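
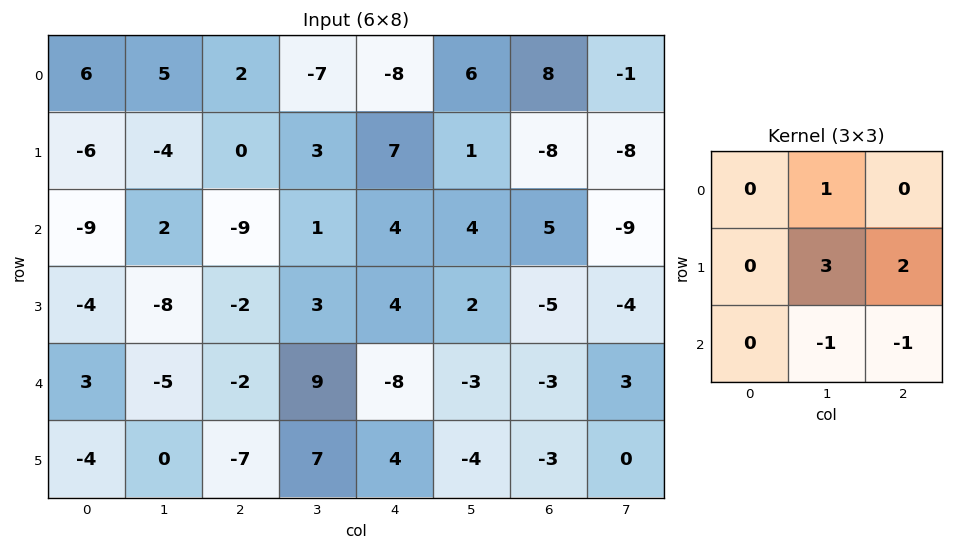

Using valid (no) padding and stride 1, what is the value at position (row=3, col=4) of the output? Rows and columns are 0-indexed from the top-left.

-6

The receptive field on the input at this output position is [4 2 -5 / -8 -3 -3 / 4 -4 -3]. Elementwise product with the kernel and sum: 2·1 + -3·3 + -3·2 + -4·-1 + -3·-1.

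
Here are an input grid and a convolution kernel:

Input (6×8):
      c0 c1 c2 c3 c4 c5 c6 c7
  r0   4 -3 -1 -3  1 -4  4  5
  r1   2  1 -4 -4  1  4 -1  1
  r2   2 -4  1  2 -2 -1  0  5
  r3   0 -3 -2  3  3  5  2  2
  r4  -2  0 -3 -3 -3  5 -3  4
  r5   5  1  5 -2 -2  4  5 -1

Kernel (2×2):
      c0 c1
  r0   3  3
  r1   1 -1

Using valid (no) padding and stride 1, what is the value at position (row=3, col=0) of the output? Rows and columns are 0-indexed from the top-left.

-11

The receptive field on the input at this output position is [0 -3 / -2 0]. Elementwise product with the kernel and sum: 0·3 + -3·3 + -2·1 + 0·-1.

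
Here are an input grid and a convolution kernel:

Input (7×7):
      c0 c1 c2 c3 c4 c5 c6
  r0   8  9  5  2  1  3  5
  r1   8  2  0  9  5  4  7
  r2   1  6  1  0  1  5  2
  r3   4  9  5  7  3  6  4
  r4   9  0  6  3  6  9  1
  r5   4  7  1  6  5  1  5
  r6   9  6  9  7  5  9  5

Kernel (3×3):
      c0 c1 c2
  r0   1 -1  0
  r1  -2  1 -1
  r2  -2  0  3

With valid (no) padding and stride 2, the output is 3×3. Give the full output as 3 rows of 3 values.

Output[0,0]: The receptive field on the input at this output position is [8 9 5 / 8 2 0 / 1 6 1]. Elementwise product with the kernel and sum: 8·1 + 9·-1 + 8·-2 + 2·1 + 0·-1 + 1·-2 + 1·3.

-14 8 -11
-9 1 -17
16 -1 -12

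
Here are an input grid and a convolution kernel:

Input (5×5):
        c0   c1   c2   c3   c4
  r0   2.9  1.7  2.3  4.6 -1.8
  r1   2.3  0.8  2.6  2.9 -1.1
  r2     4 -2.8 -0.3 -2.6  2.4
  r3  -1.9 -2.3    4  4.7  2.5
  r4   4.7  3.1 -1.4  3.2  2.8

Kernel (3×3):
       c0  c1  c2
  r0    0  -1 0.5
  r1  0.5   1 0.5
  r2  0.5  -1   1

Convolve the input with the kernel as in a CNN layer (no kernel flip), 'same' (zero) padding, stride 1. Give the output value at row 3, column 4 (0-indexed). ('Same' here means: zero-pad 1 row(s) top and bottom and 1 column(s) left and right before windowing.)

The receptive field on the zero-padded input at this output position is [-2.6 2.4 0 / 4.7 2.5 0 / 3.2 2.8 0]. Elementwise product with the kernel and sum: 2.4·-1 + 0·0.5 + 4.7·0.5 + 2.5·1 + 0·0.5 + 3.2·0.5 + 2.8·-1 + 0·1.

1.25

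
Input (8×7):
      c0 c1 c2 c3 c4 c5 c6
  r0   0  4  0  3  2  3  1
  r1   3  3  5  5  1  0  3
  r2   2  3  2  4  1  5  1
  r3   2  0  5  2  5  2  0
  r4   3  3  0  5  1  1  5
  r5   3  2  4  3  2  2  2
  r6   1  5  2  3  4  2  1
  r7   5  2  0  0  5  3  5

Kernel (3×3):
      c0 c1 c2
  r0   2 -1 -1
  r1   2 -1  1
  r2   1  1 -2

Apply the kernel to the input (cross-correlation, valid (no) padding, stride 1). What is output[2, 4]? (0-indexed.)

The receptive field on the input at this output position is [1 5 1 / 5 2 0 / 1 1 5]. Elementwise product with the kernel and sum: 1·2 + 5·-1 + 1·-1 + 5·2 + 2·-1 + 0·1 + 1·1 + 1·1 + 5·-2.

-4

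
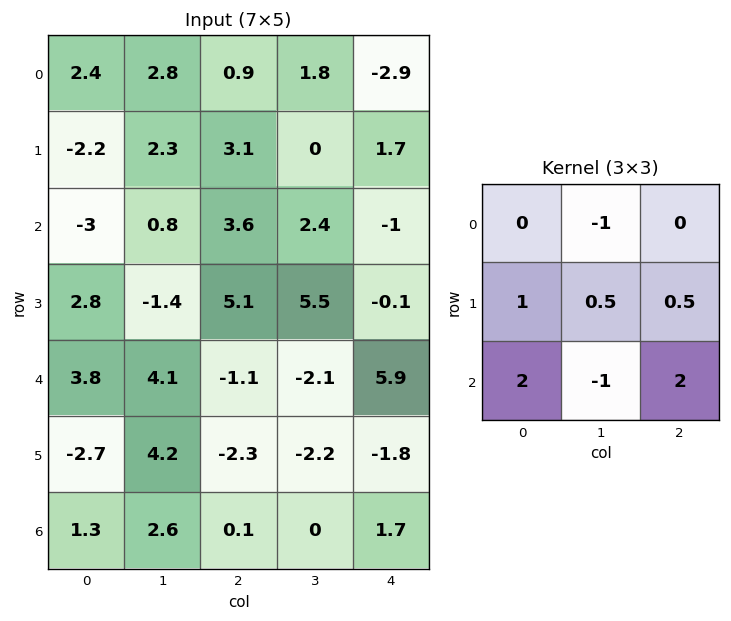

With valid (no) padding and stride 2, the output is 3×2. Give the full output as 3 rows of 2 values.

-1.9 4.95
5.15 17.1
-5.65 1.4

Output[0,0]: The receptive field on the input at this output position is [2.4 2.8 0.9 / -2.2 2.3 3.1 / -3 0.8 3.6]. Elementwise product with the kernel and sum: 2.8·-1 + -2.2·1 + 2.3·0.5 + 3.1·0.5 + -3·2 + 0.8·-1 + 3.6·2.
Output[0,1]: The receptive field on the input at this output position is [0.9 1.8 -2.9 / 3.1 0 1.7 / 3.6 2.4 -1]. Elementwise product with the kernel and sum: 1.8·-1 + 3.1·1 + 0·0.5 + 1.7·0.5 + 3.6·2 + 2.4·-1 + -1·2.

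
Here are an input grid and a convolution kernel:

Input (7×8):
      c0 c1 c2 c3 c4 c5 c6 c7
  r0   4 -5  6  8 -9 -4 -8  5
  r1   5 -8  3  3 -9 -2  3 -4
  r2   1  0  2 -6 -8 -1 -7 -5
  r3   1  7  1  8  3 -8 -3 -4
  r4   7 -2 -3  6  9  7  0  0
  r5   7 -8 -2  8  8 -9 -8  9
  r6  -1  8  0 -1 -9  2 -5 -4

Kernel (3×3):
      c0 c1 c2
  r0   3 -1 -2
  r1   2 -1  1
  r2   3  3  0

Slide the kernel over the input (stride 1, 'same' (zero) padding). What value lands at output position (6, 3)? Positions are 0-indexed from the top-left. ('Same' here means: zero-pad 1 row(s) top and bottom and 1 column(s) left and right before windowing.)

-38

The receptive field on the zero-padded input at this output position is [-2 8 8 / 0 -1 -9 / 0 0 0]. Elementwise product with the kernel and sum: -2·3 + 8·-1 + 8·-2 + 0·2 + -1·-1 + -9·1 + 0·3 + 0·3.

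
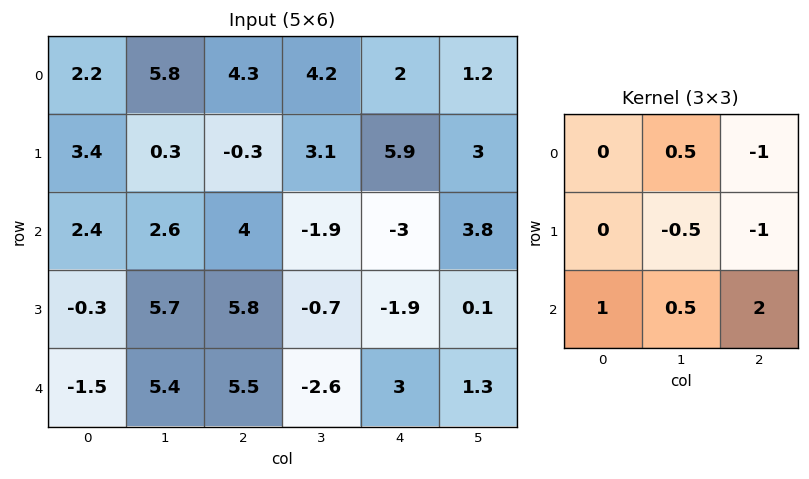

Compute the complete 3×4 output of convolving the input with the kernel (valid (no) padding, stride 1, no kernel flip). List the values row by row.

10.45 -4.2 -10.3 -1.95
9.3 3.85 1.25 -3.8
0.85 4.65 14.5 -2.95

Output[0,0]: The receptive field on the input at this output position is [2.2 5.8 4.3 / 3.4 0.3 -0.3 / 2.4 2.6 4]. Elementwise product with the kernel and sum: 5.8·0.5 + 4.3·-1 + 0.3·-0.5 + -0.3·-1 + 2.4·1 + 2.6·0.5 + 4·2.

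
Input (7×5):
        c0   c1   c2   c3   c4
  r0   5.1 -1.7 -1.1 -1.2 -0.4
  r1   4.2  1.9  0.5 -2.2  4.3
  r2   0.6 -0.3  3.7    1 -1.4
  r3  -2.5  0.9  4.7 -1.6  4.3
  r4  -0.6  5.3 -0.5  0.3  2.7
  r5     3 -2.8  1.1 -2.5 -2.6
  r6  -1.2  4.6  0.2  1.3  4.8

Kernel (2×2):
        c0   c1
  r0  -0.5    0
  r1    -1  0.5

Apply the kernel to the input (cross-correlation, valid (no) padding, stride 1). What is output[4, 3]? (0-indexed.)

The receptive field on the input at this output position is [0.3 2.7 / -2.5 -2.6]. Elementwise product with the kernel and sum: 0.3·-0.5 + -2.5·-1 + -2.6·0.5.

1.05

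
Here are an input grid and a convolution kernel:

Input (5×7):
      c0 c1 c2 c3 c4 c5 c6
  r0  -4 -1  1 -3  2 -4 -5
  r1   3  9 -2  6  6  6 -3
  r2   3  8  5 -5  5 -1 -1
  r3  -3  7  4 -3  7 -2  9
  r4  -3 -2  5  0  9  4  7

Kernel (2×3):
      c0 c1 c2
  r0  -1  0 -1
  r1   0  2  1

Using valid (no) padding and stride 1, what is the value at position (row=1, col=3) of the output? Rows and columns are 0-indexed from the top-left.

The receptive field on the input at this output position is [6 6 6 / -5 5 -1]. Elementwise product with the kernel and sum: 6·-1 + 6·-1 + 5·2 + -1·1.

-3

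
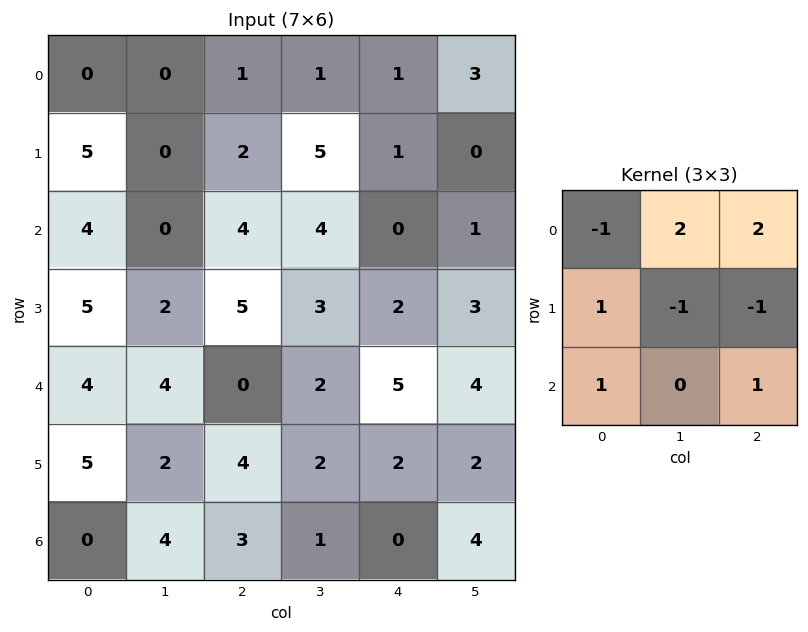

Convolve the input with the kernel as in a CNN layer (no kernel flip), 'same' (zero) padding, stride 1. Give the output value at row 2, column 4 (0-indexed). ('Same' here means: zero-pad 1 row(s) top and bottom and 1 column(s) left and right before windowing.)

6

The receptive field on the zero-padded input at this output position is [5 1 0 / 4 0 1 / 3 2 3]. Elementwise product with the kernel and sum: 5·-1 + 1·2 + 0·2 + 4·1 + 0·-1 + 1·-1 + 3·1 + 3·1.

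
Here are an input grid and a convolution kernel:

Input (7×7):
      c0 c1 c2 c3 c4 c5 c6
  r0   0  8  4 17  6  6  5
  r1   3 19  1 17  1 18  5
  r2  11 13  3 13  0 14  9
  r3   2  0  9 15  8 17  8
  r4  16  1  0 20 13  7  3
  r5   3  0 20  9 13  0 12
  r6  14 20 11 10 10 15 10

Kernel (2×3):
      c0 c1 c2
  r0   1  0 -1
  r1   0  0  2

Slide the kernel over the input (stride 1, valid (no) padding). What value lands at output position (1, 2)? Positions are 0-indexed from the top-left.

The receptive field on the input at this output position is [1 17 1 / 3 13 0]. Elementwise product with the kernel and sum: 1·1 + 1·-1 + 0·2.

0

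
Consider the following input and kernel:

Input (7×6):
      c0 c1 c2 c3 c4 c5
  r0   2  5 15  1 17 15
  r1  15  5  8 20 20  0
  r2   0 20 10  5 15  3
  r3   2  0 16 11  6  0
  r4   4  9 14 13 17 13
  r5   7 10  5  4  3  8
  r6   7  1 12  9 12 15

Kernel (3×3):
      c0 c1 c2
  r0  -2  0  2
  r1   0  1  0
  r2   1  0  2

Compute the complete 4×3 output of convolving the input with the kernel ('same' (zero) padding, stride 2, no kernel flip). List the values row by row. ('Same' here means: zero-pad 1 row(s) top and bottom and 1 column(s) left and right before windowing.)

Output[0,0]: The receptive field on the zero-padded input at this output position is [0 0 0 / 0 2 5 / 0 15 5]. Elementwise product with the kernel and sum: 0·-2 + 0·2 + 2·1 + 0·1 + 5·2.

12 60 37
10 62 -14
24 54 15
27 0 20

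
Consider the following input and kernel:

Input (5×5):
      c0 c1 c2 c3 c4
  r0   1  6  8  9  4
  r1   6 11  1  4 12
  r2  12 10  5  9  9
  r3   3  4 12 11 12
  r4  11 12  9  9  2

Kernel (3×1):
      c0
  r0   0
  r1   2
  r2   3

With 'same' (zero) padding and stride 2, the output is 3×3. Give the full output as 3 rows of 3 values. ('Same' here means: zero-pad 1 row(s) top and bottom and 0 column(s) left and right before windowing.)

Output[0,0]: The receptive field on the zero-padded input at this output position is [0 / 1 / 6]. Elementwise product with the kernel and sum: 1·2 + 6·3.

20 19 44
33 46 54
22 18 4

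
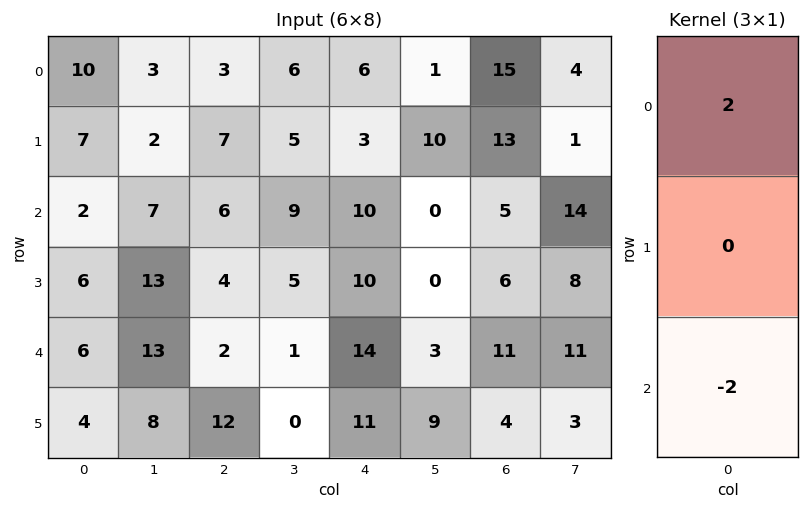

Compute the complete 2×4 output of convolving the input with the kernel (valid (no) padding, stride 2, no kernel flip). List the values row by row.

16 -6 -8 20
-8 8 -8 -12

Output[0,0]: The receptive field on the input at this output position is [10 / 7 / 2]. Elementwise product with the kernel and sum: 10·2 + 2·-2.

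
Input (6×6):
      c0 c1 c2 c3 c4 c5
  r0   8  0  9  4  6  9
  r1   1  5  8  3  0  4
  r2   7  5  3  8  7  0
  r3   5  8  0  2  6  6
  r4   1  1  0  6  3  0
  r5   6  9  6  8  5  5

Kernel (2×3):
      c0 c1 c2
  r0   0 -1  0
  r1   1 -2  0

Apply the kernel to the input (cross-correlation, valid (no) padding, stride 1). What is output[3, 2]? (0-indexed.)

-14

The receptive field on the input at this output position is [0 2 6 / 0 6 3]. Elementwise product with the kernel and sum: 2·-1 + 0·1 + 6·-2.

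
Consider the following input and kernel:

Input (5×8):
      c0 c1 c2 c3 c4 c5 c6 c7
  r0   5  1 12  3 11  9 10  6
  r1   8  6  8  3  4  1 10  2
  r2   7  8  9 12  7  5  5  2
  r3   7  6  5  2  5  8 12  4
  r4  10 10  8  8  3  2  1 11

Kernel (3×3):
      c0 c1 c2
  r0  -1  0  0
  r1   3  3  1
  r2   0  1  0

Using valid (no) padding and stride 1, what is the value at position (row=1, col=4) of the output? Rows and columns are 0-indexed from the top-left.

The receptive field on the input at this output position is [4 1 10 / 7 5 5 / 5 8 12]. Elementwise product with the kernel and sum: 4·-1 + 7·3 + 5·3 + 5·1 + 8·1.

45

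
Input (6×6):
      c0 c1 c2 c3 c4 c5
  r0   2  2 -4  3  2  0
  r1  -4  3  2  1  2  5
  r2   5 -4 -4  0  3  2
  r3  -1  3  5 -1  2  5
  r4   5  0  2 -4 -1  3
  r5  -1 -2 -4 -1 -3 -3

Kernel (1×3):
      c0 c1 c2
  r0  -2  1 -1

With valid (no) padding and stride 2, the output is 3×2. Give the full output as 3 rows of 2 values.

2 9
-10 5
-12 -7

Output[0,0]: The receptive field on the input at this output position is [2 2 -4]. Elementwise product with the kernel and sum: 2·-2 + 2·1 + -4·-1.
Output[0,1]: The receptive field on the input at this output position is [-4 3 2]. Elementwise product with the kernel and sum: -4·-2 + 3·1 + 2·-1.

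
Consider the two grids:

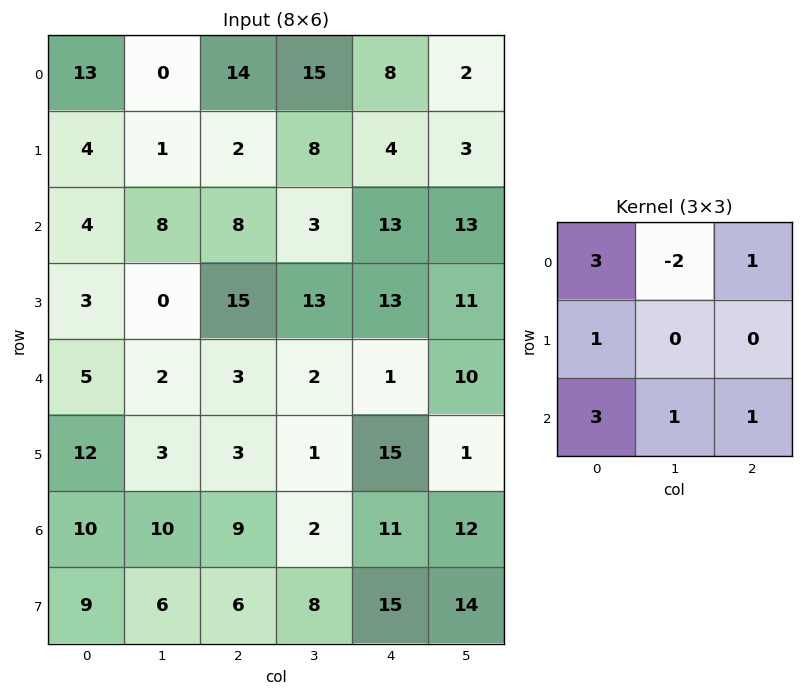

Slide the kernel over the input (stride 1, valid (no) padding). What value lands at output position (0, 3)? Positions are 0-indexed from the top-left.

The receptive field on the input at this output position is [15 8 2 / 8 4 3 / 3 13 13]. Elementwise product with the kernel and sum: 15·3 + 8·-2 + 2·1 + 8·1 + 3·3 + 13·1 + 13·1.

74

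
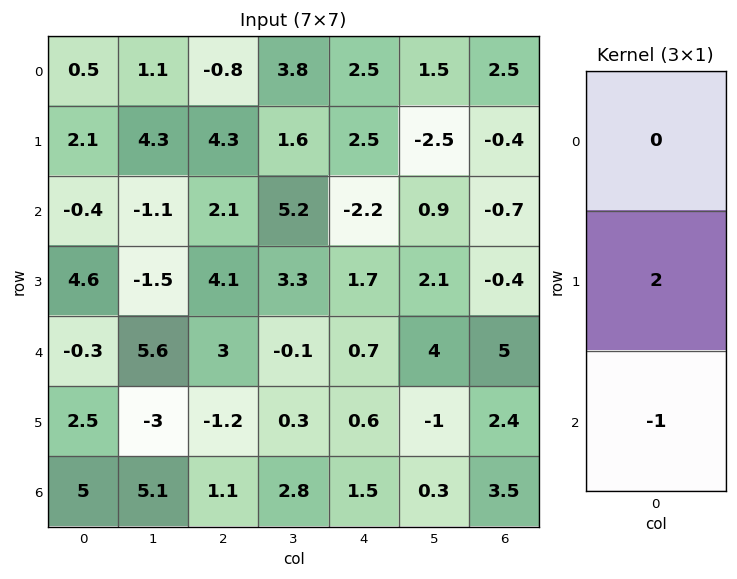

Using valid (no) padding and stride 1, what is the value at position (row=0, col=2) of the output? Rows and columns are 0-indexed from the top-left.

6.5

The receptive field on the input at this output position is [-0.8 / 4.3 / 2.1]. Elementwise product with the kernel and sum: 4.3·2 + 2.1·-1.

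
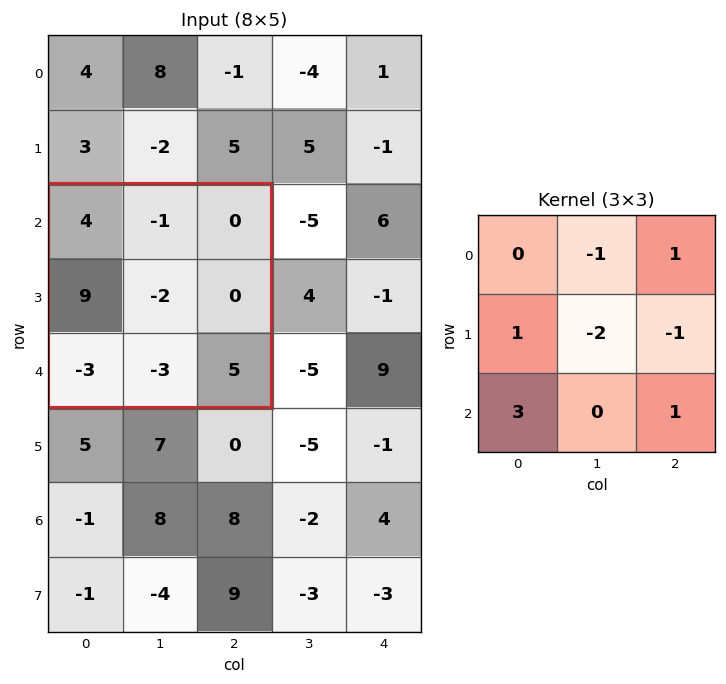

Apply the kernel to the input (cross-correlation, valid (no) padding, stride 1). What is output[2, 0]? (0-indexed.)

10

The receptive field on the input at this output position is [4 -1 0 / 9 -2 0 / -3 -3 5]. Elementwise product with the kernel and sum: -1·-1 + 0·1 + 9·1 + -2·-2 + 0·-1 + -3·3 + 5·1.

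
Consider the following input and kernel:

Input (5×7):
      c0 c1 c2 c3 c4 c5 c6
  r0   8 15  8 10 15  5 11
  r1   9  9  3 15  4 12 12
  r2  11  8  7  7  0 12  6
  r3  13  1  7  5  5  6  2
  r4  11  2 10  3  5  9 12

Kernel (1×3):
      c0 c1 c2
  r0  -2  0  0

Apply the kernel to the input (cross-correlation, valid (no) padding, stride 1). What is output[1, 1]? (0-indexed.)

The receptive field on the input at this output position is [9 3 15]. Elementwise product with the kernel and sum: 9·-2.

-18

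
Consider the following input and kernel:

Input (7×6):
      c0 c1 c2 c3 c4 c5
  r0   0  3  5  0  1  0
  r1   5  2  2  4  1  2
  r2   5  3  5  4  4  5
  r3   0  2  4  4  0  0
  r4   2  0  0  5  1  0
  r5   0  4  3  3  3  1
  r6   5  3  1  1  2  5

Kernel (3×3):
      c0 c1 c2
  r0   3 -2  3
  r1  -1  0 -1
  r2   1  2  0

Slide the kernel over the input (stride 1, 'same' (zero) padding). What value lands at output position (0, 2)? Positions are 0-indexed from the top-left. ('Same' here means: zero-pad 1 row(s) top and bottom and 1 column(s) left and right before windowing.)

The receptive field on the zero-padded input at this output position is [0 0 0 / 3 5 0 / 2 2 4]. Elementwise product with the kernel and sum: 0·3 + 0·-2 + 0·3 + 3·-1 + 0·-1 + 2·1 + 2·2.

3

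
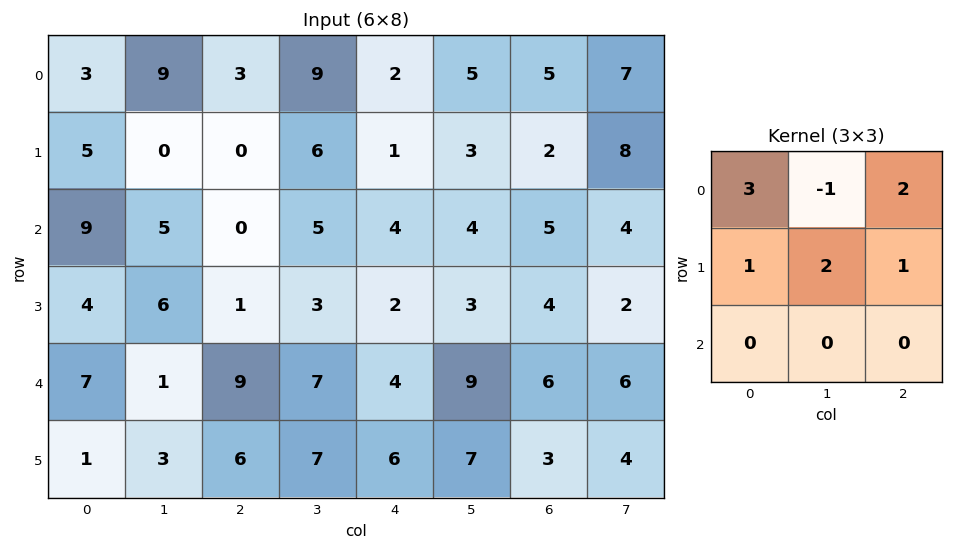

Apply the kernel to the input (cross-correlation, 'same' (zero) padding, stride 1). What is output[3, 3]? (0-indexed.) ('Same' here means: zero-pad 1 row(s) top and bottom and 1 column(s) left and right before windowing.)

The receptive field on the zero-padded input at this output position is [0 5 4 / 1 3 2 / 9 7 4]. Elementwise product with the kernel and sum: 0·3 + 5·-1 + 4·2 + 1·1 + 3·2 + 2·1.

12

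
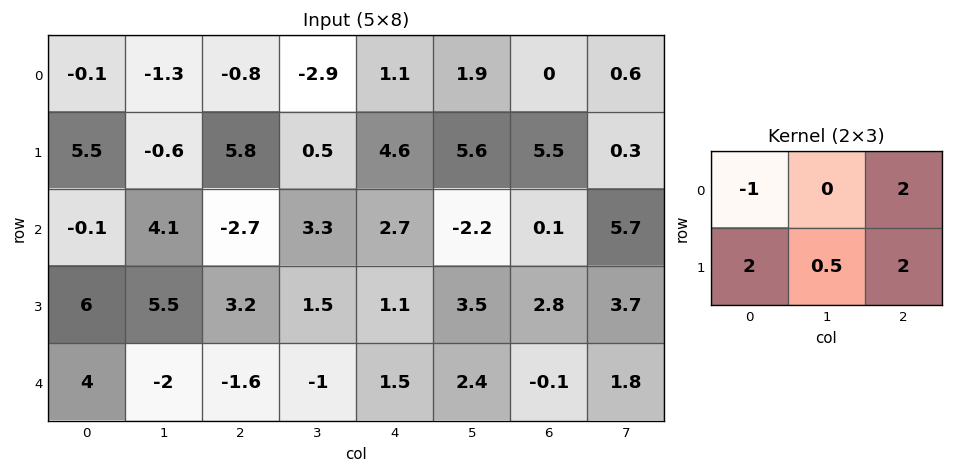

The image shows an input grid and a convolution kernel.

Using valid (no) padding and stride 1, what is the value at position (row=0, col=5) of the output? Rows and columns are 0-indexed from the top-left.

13.85

The receptive field on the input at this output position is [1.9 0 0.6 / 5.6 5.5 0.3]. Elementwise product with the kernel and sum: 1.9·-1 + 0.6·2 + 5.6·2 + 5.5·0.5 + 0.3·2.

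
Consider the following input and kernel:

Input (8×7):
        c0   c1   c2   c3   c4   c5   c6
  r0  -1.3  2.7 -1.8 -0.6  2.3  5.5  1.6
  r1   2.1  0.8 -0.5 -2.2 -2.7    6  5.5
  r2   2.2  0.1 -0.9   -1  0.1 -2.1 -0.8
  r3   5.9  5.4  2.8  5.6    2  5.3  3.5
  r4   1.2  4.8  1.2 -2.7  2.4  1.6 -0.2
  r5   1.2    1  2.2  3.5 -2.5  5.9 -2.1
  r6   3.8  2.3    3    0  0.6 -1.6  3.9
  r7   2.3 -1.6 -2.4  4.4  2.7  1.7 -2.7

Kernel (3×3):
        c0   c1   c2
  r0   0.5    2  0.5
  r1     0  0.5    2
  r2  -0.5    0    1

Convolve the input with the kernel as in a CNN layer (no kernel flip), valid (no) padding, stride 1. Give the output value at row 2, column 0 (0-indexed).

The receptive field on the input at this output position is [2.2 0.1 -0.9 / 5.9 5.4 2.8 / 1.2 4.8 1.2]. Elementwise product with the kernel and sum: 2.2·0.5 + 0.1·2 + -0.9·0.5 + 5.4·0.5 + 2.8·2 + 1.2·-0.5 + 1.2·1.

9.75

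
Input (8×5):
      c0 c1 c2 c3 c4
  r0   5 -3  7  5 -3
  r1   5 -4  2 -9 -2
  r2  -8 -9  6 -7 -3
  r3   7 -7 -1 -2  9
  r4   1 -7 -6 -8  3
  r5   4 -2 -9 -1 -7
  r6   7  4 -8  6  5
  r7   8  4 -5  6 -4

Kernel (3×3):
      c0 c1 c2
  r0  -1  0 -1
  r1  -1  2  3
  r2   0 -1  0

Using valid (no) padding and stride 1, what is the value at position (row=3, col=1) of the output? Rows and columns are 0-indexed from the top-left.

-11

The receptive field on the input at this output position is [-7 -1 -2 / -7 -6 -8 / -2 -9 -1]. Elementwise product with the kernel and sum: -7·-1 + -2·-1 + -7·-1 + -6·2 + -8·3 + -9·-1.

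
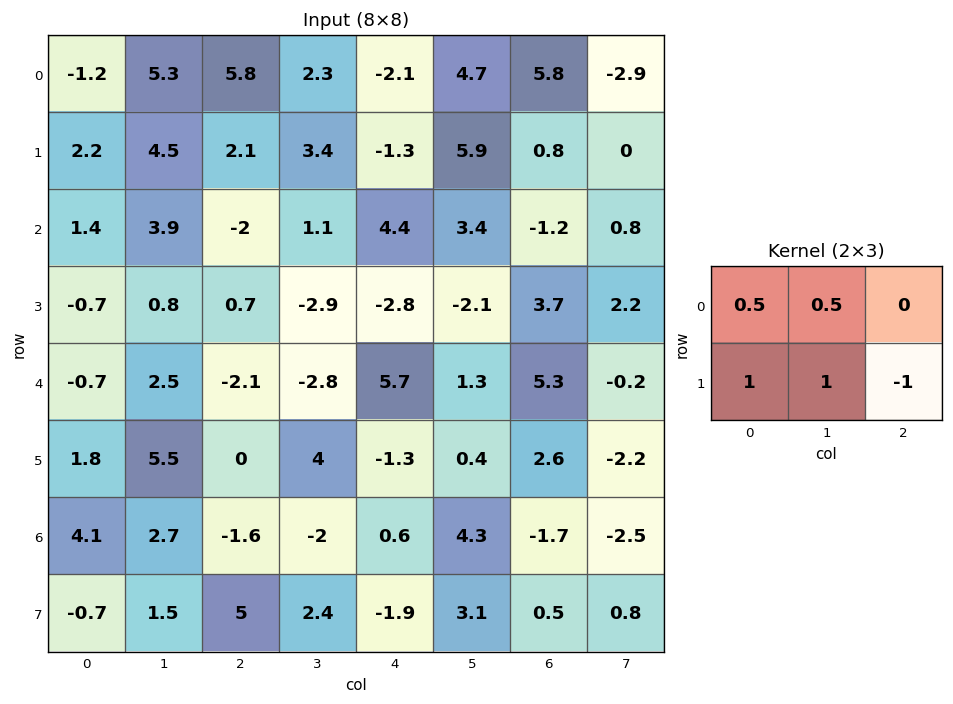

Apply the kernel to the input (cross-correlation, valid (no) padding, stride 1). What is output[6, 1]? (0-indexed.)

The receptive field on the input at this output position is [2.7 -1.6 -2 / 1.5 5 2.4]. Elementwise product with the kernel and sum: 2.7·0.5 + -1.6·0.5 + 1.5·1 + 5·1 + 2.4·-1.

4.65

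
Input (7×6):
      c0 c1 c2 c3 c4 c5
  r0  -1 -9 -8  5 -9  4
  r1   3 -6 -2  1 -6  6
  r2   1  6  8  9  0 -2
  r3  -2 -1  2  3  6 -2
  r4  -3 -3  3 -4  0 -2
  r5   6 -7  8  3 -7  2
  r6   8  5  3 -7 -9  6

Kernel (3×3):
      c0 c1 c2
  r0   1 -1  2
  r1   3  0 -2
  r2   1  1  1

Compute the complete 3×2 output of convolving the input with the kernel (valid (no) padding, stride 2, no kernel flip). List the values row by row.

20 -8
-2 -8
24 32

Output[0,0]: The receptive field on the input at this output position is [-1 -9 -8 / 3 -6 -2 / 1 6 8]. Elementwise product with the kernel and sum: -1·1 + -9·-1 + -8·2 + 3·3 + -2·-2 + 1·1 + 6·1 + 8·1.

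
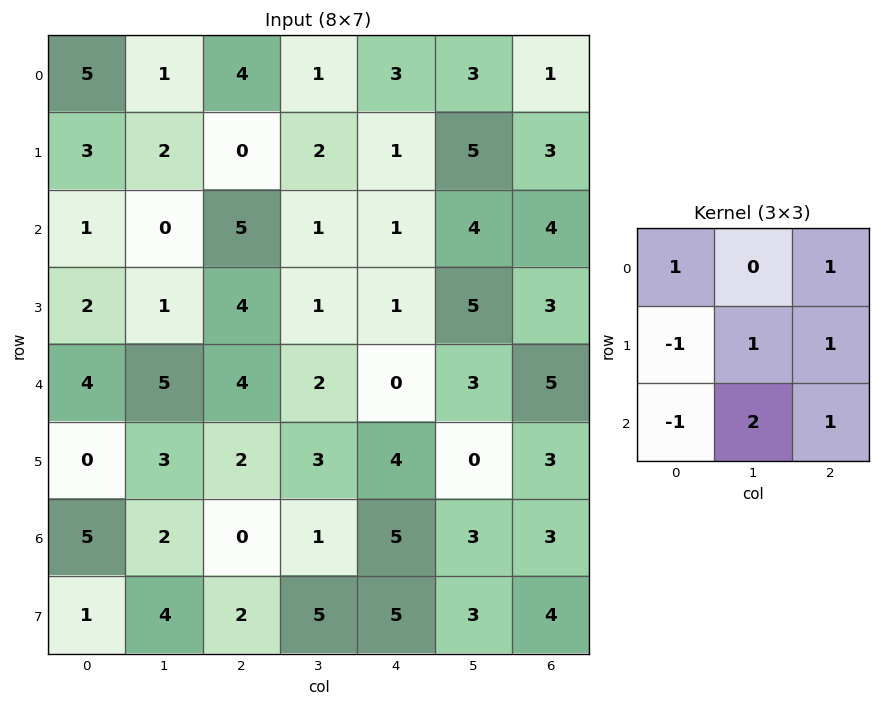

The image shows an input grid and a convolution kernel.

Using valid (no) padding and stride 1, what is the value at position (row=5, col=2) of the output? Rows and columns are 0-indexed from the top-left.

25

The receptive field on the input at this output position is [2 3 4 / 0 1 5 / 2 5 5]. Elementwise product with the kernel and sum: 2·1 + 4·1 + 0·-1 + 1·1 + 5·1 + 2·-1 + 5·2 + 5·1.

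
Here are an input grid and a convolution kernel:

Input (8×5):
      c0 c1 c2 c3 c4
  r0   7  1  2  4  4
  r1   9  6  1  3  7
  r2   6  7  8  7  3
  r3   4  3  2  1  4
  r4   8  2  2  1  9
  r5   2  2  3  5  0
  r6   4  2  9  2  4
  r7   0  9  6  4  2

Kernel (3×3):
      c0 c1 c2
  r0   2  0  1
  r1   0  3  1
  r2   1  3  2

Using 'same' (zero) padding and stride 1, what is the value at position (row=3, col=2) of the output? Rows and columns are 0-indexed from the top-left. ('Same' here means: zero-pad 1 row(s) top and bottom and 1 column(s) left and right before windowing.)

38

The receptive field on the zero-padded input at this output position is [7 8 7 / 3 2 1 / 2 2 1]. Elementwise product with the kernel and sum: 7·2 + 7·1 + 2·3 + 1·1 + 2·1 + 2·3 + 1·2.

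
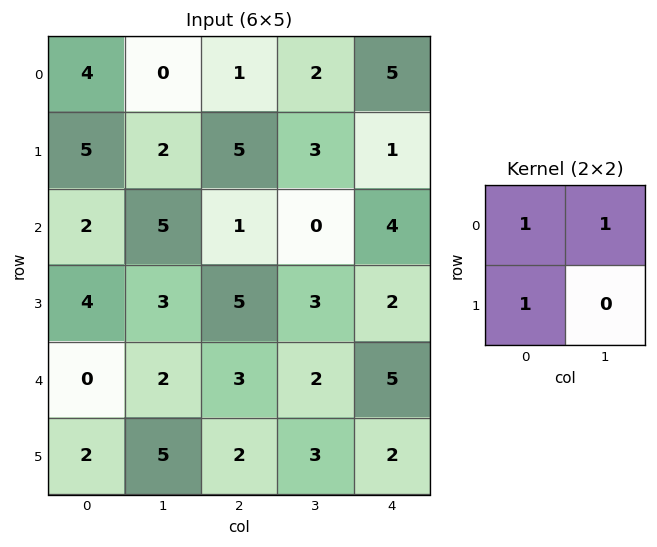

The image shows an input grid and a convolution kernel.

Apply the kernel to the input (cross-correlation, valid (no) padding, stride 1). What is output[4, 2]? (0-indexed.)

The receptive field on the input at this output position is [3 2 / 2 3]. Elementwise product with the kernel and sum: 3·1 + 2·1 + 2·1.

7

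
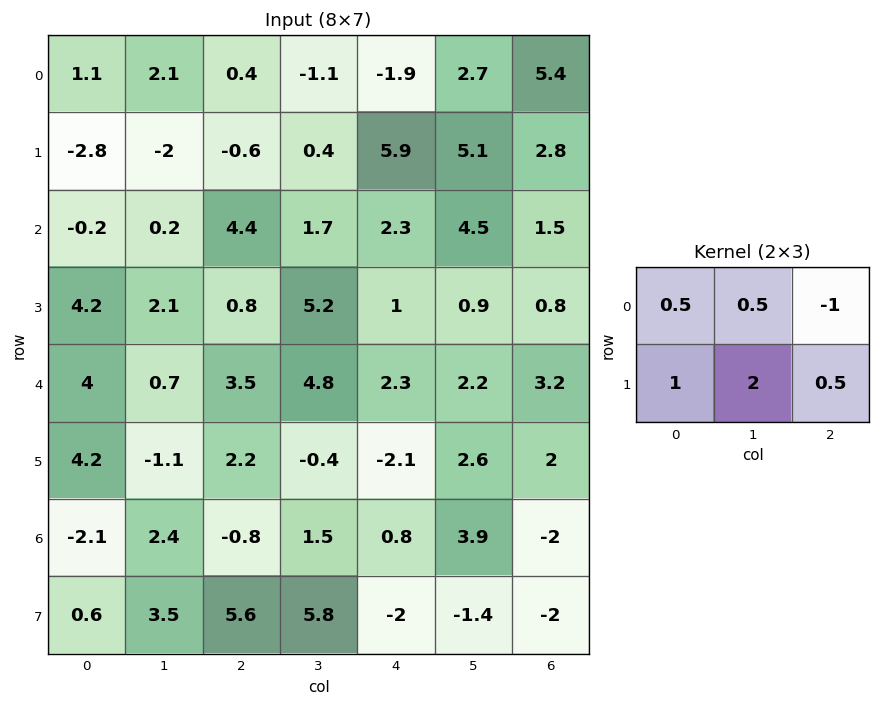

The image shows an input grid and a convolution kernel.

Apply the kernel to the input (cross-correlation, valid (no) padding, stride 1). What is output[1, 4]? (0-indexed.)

The receptive field on the input at this output position is [5.9 5.1 2.8 / 2.3 4.5 1.5]. Elementwise product with the kernel and sum: 5.9·0.5 + 5.1·0.5 + 2.8·-1 + 2.3·1 + 4.5·2 + 1.5·0.5.

14.75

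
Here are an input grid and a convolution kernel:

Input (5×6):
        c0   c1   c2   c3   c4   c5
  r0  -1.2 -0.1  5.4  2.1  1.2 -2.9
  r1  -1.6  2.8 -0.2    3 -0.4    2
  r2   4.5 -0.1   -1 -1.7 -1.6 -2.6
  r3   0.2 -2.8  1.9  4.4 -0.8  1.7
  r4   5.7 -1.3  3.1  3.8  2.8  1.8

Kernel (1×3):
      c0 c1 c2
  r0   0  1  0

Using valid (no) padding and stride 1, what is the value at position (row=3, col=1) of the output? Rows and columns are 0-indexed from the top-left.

The receptive field on the input at this output position is [-2.8 1.9 4.4]. Elementwise product with the kernel and sum: 1.9·1.

1.9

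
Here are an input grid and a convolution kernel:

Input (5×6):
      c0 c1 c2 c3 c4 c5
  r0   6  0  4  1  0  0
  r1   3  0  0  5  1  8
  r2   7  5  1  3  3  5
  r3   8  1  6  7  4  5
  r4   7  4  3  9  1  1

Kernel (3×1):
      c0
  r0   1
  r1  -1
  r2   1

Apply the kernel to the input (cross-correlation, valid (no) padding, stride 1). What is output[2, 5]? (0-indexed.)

1

The receptive field on the input at this output position is [5 / 5 / 1]. Elementwise product with the kernel and sum: 5·1 + 5·-1 + 1·1.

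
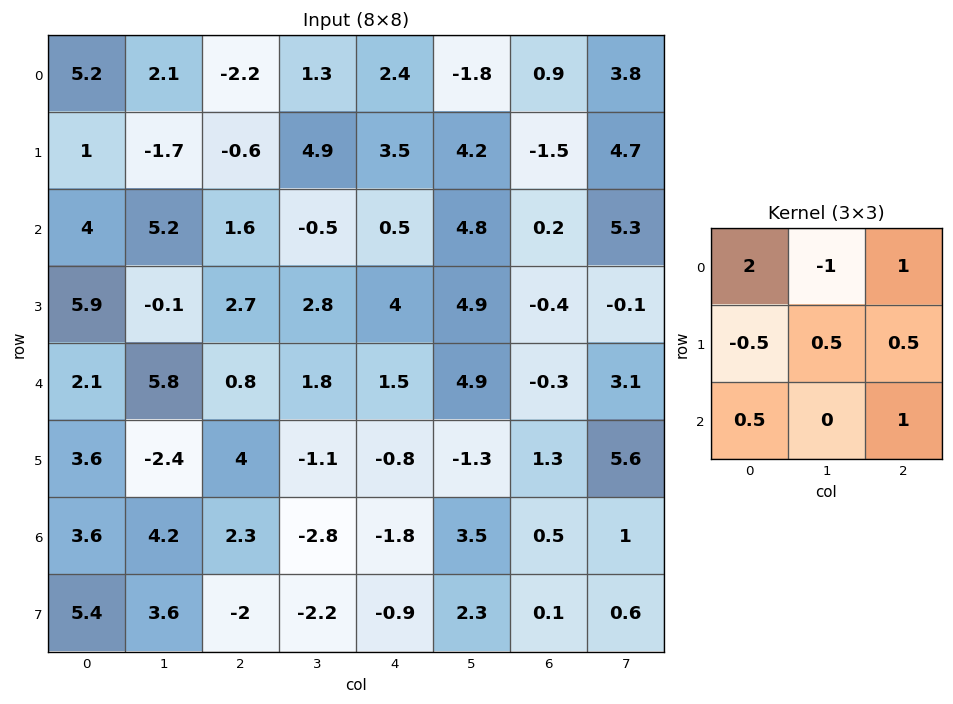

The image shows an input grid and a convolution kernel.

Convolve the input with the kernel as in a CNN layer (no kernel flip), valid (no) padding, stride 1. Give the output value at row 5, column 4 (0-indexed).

3.55

The receptive field on the input at this output position is [-0.8 -1.3 1.3 / -1.8 3.5 0.5 / -0.9 2.3 0.1]. Elementwise product with the kernel and sum: -0.8·2 + -1.3·-1 + 1.3·1 + -1.8·-0.5 + 3.5·0.5 + 0.5·0.5 + -0.9·0.5 + 0.1·1.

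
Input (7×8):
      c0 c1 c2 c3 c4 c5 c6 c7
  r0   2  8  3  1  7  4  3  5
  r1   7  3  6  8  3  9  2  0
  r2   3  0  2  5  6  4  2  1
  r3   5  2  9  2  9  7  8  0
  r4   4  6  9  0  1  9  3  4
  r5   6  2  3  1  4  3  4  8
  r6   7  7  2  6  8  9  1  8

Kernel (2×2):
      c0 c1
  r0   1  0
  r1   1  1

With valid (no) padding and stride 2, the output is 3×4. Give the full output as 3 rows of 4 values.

12 17 19 5
10 13 22 10
12 13 8 15

Output[0,0]: The receptive field on the input at this output position is [2 8 / 7 3]. Elementwise product with the kernel and sum: 2·1 + 7·1 + 3·1.
Output[0,1]: The receptive field on the input at this output position is [3 1 / 6 8]. Elementwise product with the kernel and sum: 3·1 + 6·1 + 8·1.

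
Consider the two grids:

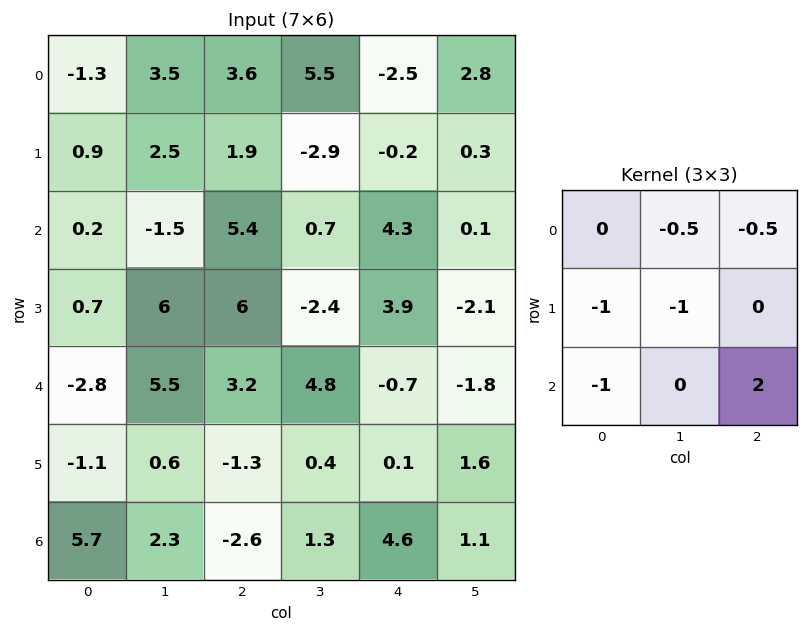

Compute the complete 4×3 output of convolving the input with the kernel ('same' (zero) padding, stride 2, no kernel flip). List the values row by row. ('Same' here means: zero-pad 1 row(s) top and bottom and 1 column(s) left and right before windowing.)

6.3 -15.4 0.5
10.1 -14.2 -6.85
0.65 -10.3 -2.2
-5.45 0.75 -6.75

Output[0,0]: The receptive field on the zero-padded input at this output position is [0 0 0 / 0 -1.3 3.5 / 0 0.9 2.5]. Elementwise product with the kernel and sum: 0·-0.5 + 0·-0.5 + 0·-1 + -1.3·-1 + 0·-1 + 2.5·2.
Output[0,1]: The receptive field on the zero-padded input at this output position is [0 0 0 / 3.5 3.6 5.5 / 2.5 1.9 -2.9]. Elementwise product with the kernel and sum: 0·-0.5 + 0·-0.5 + 3.5·-1 + 3.6·-1 + 2.5·-1 + -2.9·2.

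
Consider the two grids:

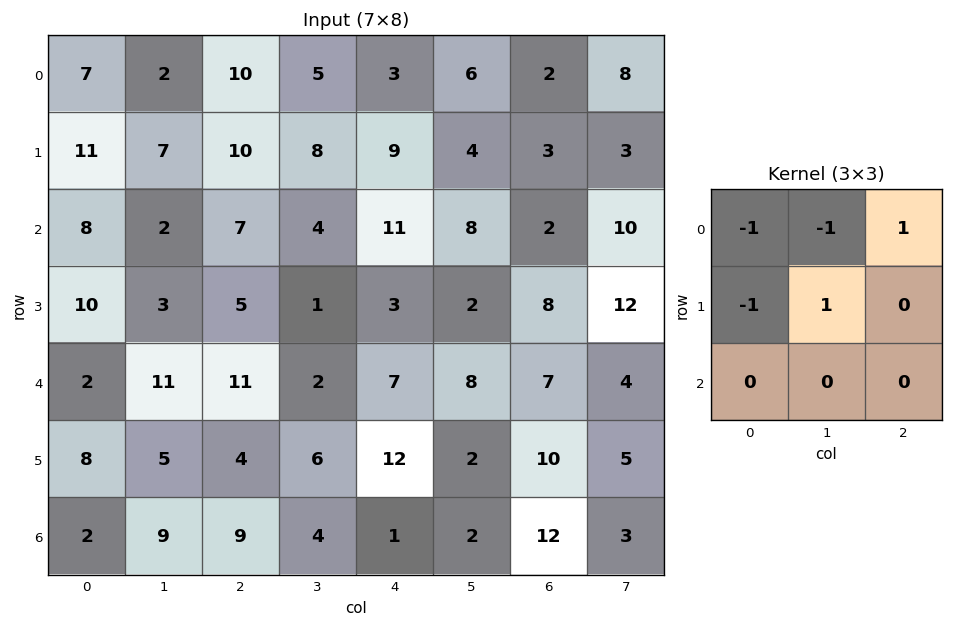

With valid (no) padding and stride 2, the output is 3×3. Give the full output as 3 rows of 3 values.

Output[0,0]: The receptive field on the input at this output position is [7 2 10 / 11 7 10 / 8 2 7]. Elementwise product with the kernel and sum: 7·-1 + 2·-1 + 10·1 + 11·-1 + 7·1.

-3 -14 -12
-10 -4 -18
-5 -4 -18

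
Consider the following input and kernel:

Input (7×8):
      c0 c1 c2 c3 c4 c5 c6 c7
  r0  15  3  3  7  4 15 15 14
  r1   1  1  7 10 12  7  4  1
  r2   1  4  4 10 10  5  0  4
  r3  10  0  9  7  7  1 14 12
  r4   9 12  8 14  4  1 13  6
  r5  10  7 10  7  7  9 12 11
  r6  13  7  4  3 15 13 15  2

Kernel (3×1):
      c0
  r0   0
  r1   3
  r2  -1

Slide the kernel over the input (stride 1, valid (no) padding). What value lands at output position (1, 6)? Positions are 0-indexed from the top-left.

-14

The receptive field on the input at this output position is [4 / 0 / 14]. Elementwise product with the kernel and sum: 0·3 + 14·-1.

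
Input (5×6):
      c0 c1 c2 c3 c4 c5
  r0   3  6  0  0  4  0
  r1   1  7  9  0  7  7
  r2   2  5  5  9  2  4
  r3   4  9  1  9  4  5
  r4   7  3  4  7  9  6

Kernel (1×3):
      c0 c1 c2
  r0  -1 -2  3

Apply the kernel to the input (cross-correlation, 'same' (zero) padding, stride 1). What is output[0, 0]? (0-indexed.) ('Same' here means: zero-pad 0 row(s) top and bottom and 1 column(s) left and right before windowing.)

The receptive field on the zero-padded input at this output position is [0 3 6]. Elementwise product with the kernel and sum: 0·-1 + 3·-2 + 6·3.

12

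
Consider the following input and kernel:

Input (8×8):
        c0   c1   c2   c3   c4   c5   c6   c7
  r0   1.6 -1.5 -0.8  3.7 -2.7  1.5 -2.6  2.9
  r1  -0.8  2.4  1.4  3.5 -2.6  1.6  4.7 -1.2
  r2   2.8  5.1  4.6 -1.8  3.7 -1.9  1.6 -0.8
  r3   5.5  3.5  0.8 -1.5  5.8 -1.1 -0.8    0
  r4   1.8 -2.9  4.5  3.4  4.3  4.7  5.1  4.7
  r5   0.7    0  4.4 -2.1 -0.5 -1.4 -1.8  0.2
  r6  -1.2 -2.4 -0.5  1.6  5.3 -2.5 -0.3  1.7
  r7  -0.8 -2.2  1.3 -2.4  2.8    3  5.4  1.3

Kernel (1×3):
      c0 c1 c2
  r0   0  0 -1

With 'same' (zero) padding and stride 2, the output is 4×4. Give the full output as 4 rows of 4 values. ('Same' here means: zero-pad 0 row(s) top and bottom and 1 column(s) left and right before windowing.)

1.5 -3.7 -1.5 -2.9
-5.1 1.8 1.9 0.8
2.9 -3.4 -4.7 -4.7
2.4 -1.6 2.5 -1.7

Output[0,0]: The receptive field on the zero-padded input at this output position is [0 1.6 -1.5]. Elementwise product with the kernel and sum: -1.5·-1.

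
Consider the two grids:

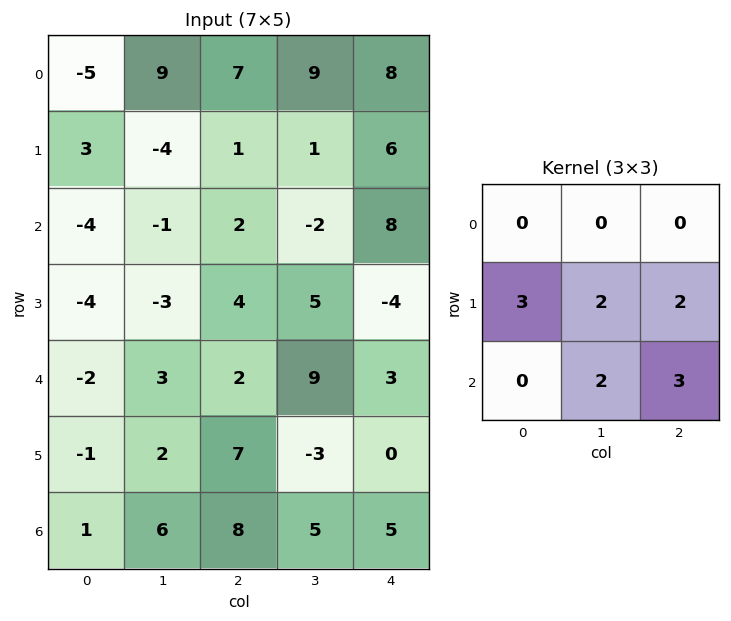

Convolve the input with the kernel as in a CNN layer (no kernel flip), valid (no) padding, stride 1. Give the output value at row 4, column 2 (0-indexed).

The receptive field on the input at this output position is [2 9 3 / 7 -3 0 / 8 5 5]. Elementwise product with the kernel and sum: 7·3 + -3·2 + 0·2 + 5·2 + 5·3.

40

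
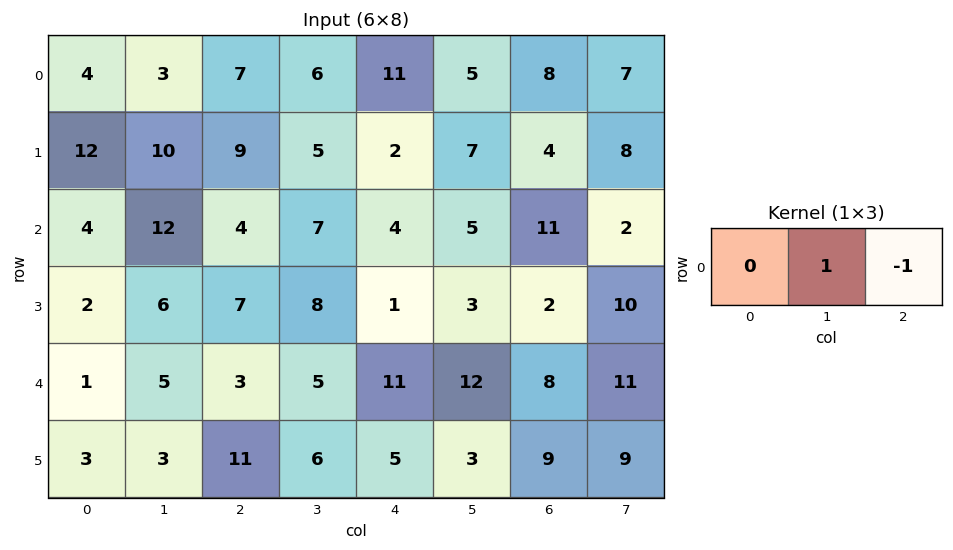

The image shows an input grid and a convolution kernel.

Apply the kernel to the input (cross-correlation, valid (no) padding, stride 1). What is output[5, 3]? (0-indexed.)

2

The receptive field on the input at this output position is [6 5 3]. Elementwise product with the kernel and sum: 5·1 + 3·-1.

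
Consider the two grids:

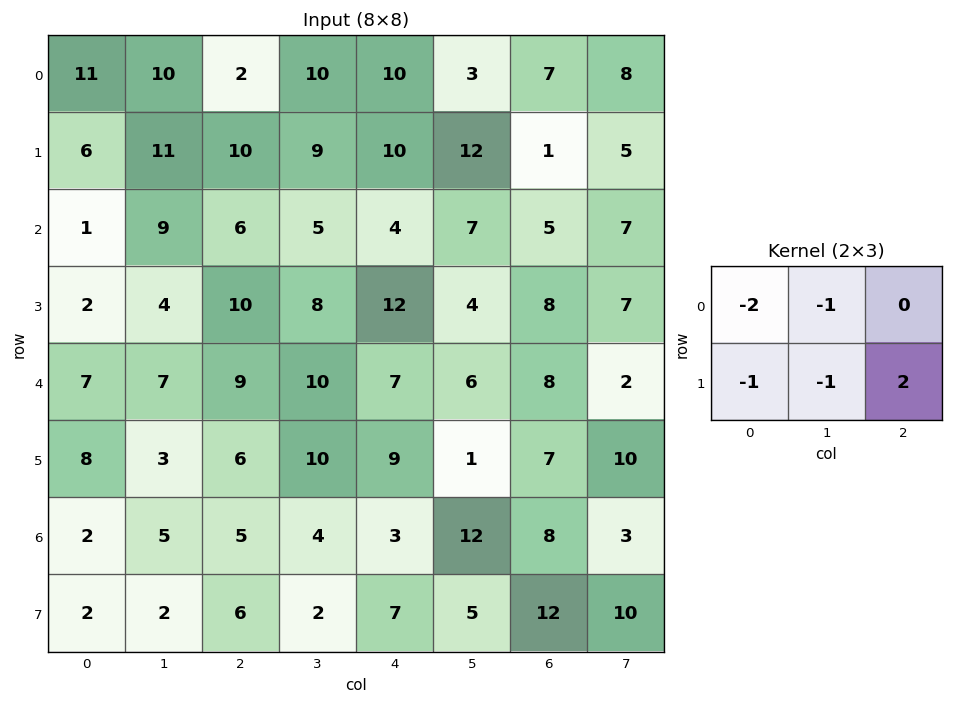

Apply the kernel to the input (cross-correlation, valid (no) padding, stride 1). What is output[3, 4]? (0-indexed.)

The receptive field on the input at this output position is [12 4 8 / 7 6 8]. Elementwise product with the kernel and sum: 12·-2 + 4·-1 + 7·-1 + 6·-1 + 8·2.

-25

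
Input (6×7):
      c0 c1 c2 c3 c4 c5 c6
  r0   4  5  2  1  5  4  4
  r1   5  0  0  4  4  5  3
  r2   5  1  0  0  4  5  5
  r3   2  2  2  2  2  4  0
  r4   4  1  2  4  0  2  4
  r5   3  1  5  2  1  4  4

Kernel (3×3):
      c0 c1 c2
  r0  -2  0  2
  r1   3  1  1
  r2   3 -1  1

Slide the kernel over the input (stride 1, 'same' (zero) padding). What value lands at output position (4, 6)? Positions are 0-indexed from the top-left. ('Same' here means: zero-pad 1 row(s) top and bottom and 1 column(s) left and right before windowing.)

10

The receptive field on the zero-padded input at this output position is [4 0 0 / 2 4 0 / 4 4 0]. Elementwise product with the kernel and sum: 4·-2 + 0·2 + 2·3 + 4·1 + 0·1 + 4·3 + 4·-1 + 0·1.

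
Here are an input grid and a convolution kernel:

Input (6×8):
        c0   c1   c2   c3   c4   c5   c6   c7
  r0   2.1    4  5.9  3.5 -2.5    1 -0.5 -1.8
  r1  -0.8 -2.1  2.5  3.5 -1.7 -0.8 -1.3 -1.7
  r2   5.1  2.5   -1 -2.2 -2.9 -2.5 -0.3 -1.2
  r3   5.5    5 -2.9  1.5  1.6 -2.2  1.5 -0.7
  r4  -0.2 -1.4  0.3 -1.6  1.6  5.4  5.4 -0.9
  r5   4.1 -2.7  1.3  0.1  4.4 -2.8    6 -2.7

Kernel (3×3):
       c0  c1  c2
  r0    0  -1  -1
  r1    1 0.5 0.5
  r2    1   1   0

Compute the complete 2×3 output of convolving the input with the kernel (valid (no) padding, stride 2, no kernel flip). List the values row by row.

Output[0,0]: The receptive field on the input at this output position is [2.1 4 5.9 / -0.8 -2.1 2.5 / 5.1 2.5 -1]. Elementwise product with the kernel and sum: 4·-1 + 5.9·-1 + -0.8·1 + -2.1·0.5 + 2.5·0.5 + 5.1·1 + 2.5·1.
Output[0,1]: The receptive field on the input at this output position is [5.9 3.5 -2.5 / 2.5 3.5 -1.7 / -1 -2.2 -2.9]. Elementwise product with the kernel and sum: 3.5·-1 + -2.5·-1 + 2.5·1 + 3.5·0.5 + -1.7·0.5 + -1·1 + -2.2·1.

-2.9 -0.8 -8.65
3.45 2.45 11.05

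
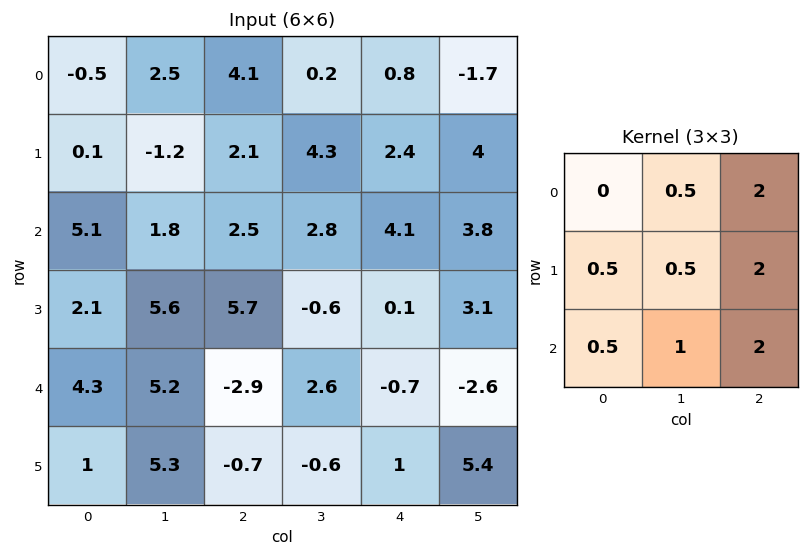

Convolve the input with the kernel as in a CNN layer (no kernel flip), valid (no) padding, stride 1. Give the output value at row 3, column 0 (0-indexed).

The receptive field on the input at this output position is [2.1 5.6 5.7 / 4.3 5.2 -2.9 / 1 5.3 -0.7]. Elementwise product with the kernel and sum: 5.6·0.5 + 5.7·2 + 4.3·0.5 + 5.2·0.5 + -2.9·2 + 1·0.5 + 5.3·1 + -0.7·2.

17.55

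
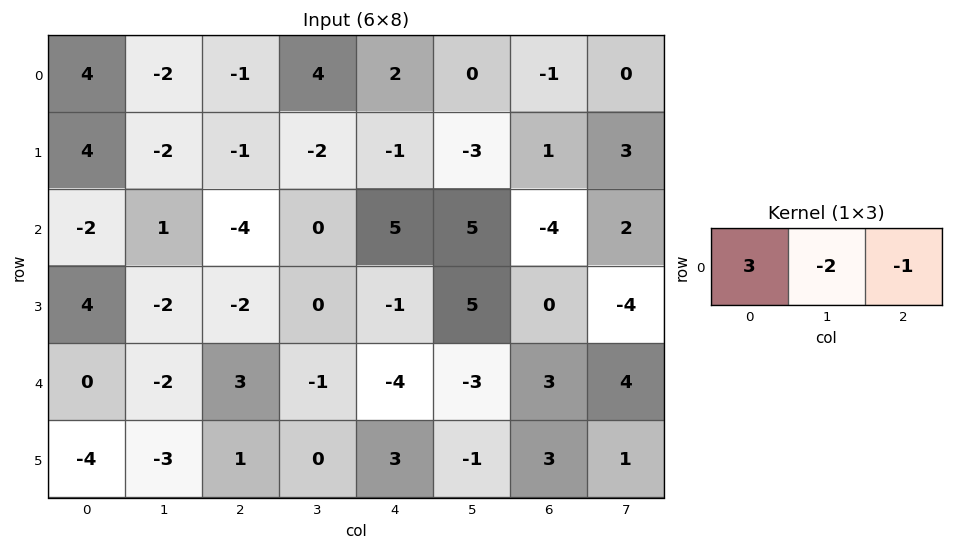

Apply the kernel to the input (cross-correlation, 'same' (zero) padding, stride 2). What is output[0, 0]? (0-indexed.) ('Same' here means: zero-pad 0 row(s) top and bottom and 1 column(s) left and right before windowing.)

-6

The receptive field on the zero-padded input at this output position is [0 4 -2]. Elementwise product with the kernel and sum: 0·3 + 4·-2 + -2·-1.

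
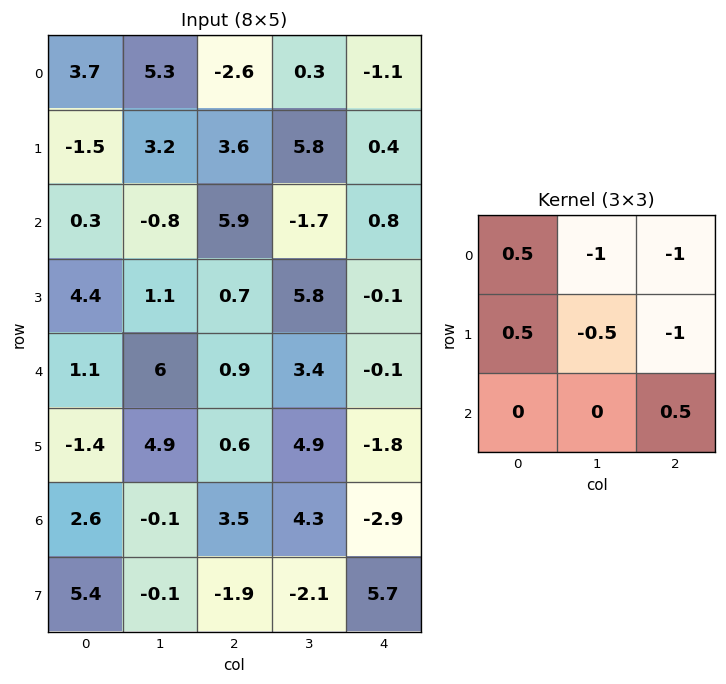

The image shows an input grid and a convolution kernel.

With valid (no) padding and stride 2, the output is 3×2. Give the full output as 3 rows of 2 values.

Output[0,0]: The receptive field on the input at this output position is [3.7 5.3 -2.6 / -1.5 3.2 3.6 / 0.3 -0.8 5.9]. Elementwise product with the kernel and sum: 3.7·0.5 + 5.3·-1 + -2.6·-1 + -1.5·0.5 + 3.2·-0.5 + 3.6·-1 + 5.9·0.5.

-3.85 -1.6
-3.55 1.35
-8.35 -4.65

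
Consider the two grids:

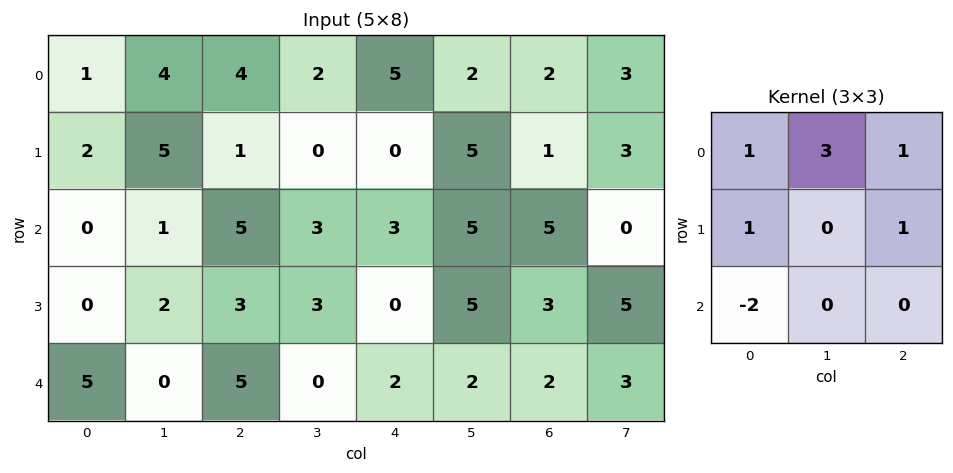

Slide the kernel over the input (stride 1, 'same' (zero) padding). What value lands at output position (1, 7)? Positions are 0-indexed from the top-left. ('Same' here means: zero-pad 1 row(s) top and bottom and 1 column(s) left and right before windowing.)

The receptive field on the zero-padded input at this output position is [2 3 0 / 1 3 0 / 5 0 0]. Elementwise product with the kernel and sum: 2·1 + 3·3 + 0·1 + 1·1 + 0·1 + 5·-2.

2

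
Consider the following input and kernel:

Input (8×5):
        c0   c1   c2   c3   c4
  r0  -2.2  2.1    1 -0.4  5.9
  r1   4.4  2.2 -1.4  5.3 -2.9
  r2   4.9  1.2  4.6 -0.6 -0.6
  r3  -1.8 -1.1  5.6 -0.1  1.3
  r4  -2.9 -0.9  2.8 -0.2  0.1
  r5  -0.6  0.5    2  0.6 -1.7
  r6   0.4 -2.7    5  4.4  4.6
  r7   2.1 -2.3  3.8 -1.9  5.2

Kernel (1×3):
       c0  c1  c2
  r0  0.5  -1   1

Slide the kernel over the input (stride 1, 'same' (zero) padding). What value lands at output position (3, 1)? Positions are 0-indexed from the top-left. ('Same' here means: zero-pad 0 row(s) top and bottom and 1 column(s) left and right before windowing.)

The receptive field on the zero-padded input at this output position is [-1.8 -1.1 5.6]. Elementwise product with the kernel and sum: -1.8·0.5 + -1.1·-1 + 5.6·1.

5.8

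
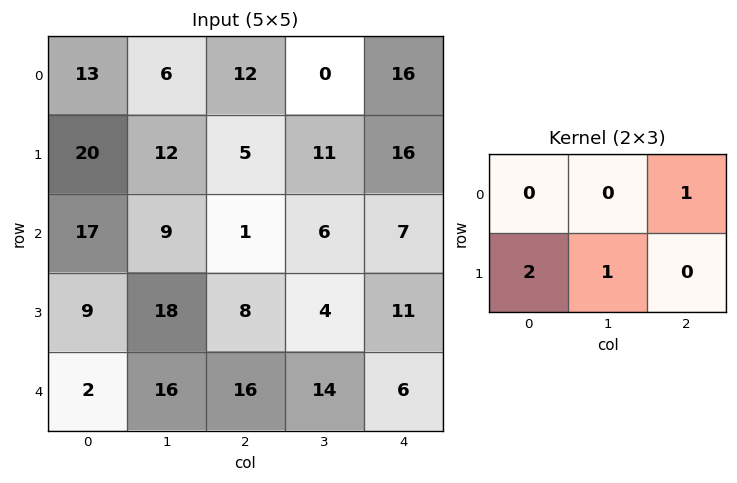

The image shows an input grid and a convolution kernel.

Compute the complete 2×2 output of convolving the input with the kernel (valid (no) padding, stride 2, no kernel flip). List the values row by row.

64 37
37 27

Output[0,0]: The receptive field on the input at this output position is [13 6 12 / 20 12 5]. Elementwise product with the kernel and sum: 12·1 + 20·2 + 12·1.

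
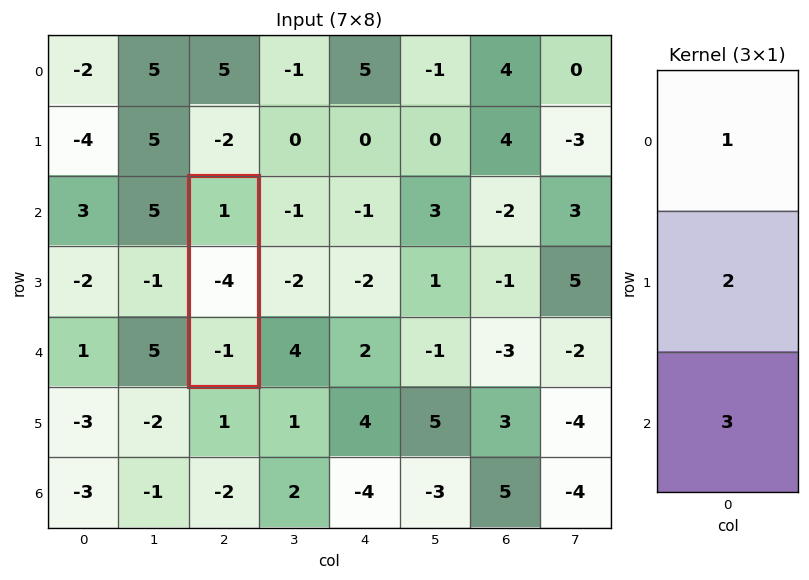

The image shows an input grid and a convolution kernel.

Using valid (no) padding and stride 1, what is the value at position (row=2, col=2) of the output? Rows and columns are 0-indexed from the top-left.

-10

The receptive field on the input at this output position is [1 / -4 / -1]. Elementwise product with the kernel and sum: 1·1 + -4·2 + -1·3.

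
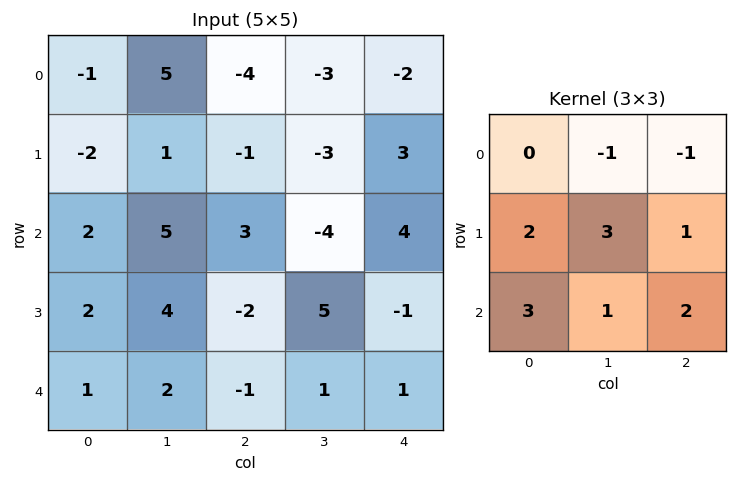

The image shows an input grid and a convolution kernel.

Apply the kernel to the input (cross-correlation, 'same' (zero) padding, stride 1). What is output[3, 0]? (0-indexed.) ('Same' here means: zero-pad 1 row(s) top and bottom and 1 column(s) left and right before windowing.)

8

The receptive field on the zero-padded input at this output position is [0 2 5 / 0 2 4 / 0 1 2]. Elementwise product with the kernel and sum: 2·-1 + 5·-1 + 0·2 + 2·3 + 4·1 + 0·3 + 1·1 + 2·2.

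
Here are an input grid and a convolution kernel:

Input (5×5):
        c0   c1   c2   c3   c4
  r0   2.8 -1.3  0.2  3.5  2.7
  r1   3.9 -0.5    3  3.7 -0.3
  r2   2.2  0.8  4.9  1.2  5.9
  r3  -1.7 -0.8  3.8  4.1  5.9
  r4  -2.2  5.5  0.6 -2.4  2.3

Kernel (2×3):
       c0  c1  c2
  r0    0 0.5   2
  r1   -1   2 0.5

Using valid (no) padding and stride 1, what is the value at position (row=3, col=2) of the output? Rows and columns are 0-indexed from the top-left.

The receptive field on the input at this output position is [3.8 4.1 5.9 / 0.6 -2.4 2.3]. Elementwise product with the kernel and sum: 4.1·0.5 + 5.9·2 + 0.6·-1 + -2.4·2 + 2.3·0.5.

9.6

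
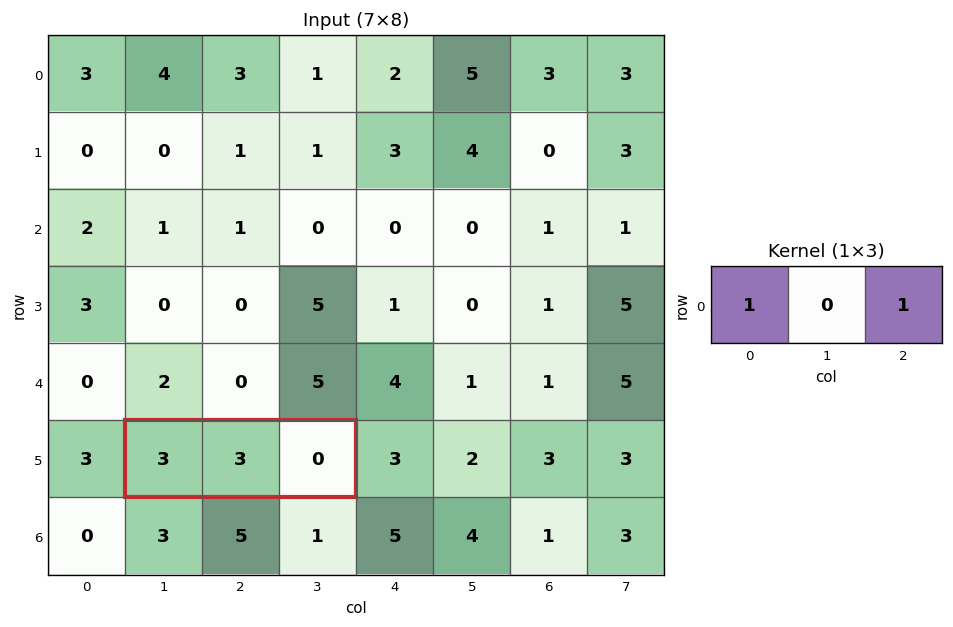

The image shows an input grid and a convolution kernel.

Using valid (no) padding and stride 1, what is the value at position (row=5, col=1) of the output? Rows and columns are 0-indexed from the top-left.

3

The receptive field on the input at this output position is [3 3 0]. Elementwise product with the kernel and sum: 3·1 + 0·1.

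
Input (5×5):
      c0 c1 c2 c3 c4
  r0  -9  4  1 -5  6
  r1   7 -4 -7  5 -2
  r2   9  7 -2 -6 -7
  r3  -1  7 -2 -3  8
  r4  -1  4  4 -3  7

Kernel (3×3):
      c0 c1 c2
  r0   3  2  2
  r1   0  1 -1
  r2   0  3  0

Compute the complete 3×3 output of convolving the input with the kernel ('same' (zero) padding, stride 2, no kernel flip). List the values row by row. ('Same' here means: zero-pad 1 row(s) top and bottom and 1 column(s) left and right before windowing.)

8 -15 0
5 -18 28
7 18 14

Output[0,0]: The receptive field on the zero-padded input at this output position is [0 0 0 / 0 -9 4 / 0 7 -4]. Elementwise product with the kernel and sum: 0·3 + 0·2 + 0·2 + -9·1 + 4·-1 + 7·3.
Output[0,1]: The receptive field on the zero-padded input at this output position is [0 0 0 / 4 1 -5 / -4 -7 5]. Elementwise product with the kernel and sum: 0·3 + 0·2 + 0·2 + 1·1 + -5·-1 + -7·3.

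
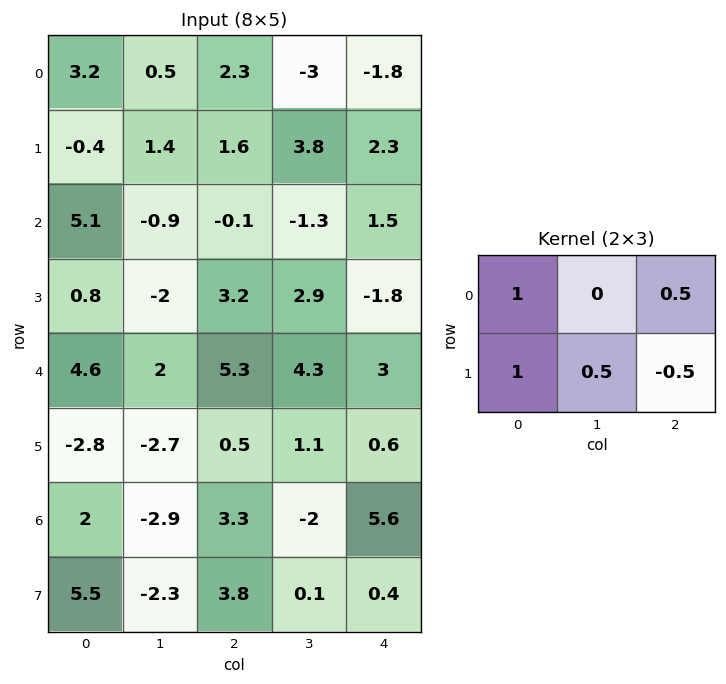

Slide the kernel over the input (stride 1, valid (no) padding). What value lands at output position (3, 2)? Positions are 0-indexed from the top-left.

The receptive field on the input at this output position is [3.2 2.9 -1.8 / 5.3 4.3 3]. Elementwise product with the kernel and sum: 3.2·1 + -1.8·0.5 + 5.3·1 + 4.3·0.5 + 3·-0.5.

8.25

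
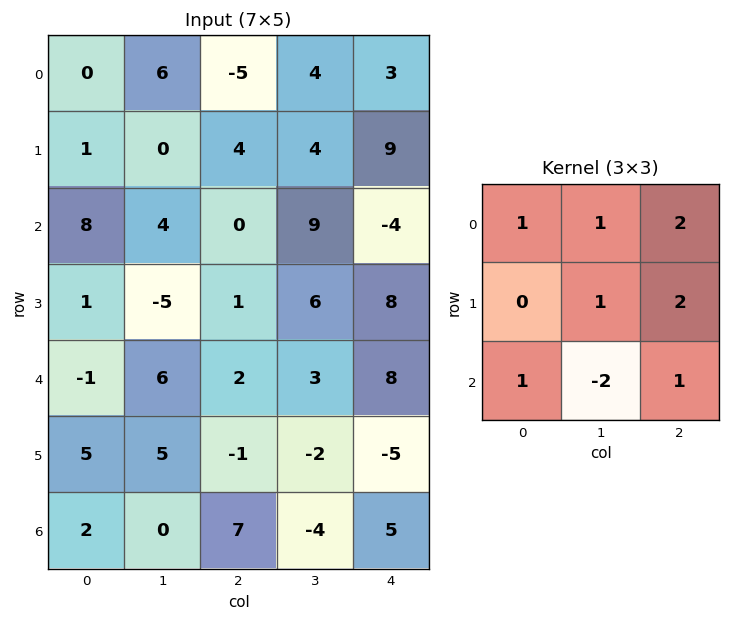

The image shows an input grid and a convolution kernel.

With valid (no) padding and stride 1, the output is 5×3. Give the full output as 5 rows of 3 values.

4 34 5
25 29 24
-2 40 27
2 21 40
21 -9 29

Output[0,0]: The receptive field on the input at this output position is [0 6 -5 / 1 0 4 / 8 4 0]. Elementwise product with the kernel and sum: 0·1 + 6·1 + -5·2 + 0·1 + 4·2 + 8·1 + 4·-2 + 0·1.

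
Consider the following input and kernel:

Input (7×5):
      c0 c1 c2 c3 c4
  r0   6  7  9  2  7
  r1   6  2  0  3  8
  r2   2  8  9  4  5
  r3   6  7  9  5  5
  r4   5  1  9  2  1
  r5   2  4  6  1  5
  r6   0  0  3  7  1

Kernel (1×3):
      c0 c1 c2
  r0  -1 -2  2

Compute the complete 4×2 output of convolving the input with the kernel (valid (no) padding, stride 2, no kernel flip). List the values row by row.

Output[0,0]: The receptive field on the input at this output position is [6 7 9]. Elementwise product with the kernel and sum: 6·-1 + 7·-2 + 9·2.

-2 1
0 -7
11 -11
6 -15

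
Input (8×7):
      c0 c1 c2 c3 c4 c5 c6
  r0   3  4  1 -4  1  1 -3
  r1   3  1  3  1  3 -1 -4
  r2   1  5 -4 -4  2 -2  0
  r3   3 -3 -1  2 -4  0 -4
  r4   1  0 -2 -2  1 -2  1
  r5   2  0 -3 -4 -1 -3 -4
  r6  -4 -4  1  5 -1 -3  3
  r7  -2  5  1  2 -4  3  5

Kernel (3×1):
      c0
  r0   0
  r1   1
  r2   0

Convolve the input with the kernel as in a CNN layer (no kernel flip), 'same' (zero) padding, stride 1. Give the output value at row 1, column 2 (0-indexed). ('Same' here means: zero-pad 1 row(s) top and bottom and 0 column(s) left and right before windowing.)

The receptive field on the zero-padded input at this output position is [1 / 3 / -4]. Elementwise product with the kernel and sum: 3·1.

3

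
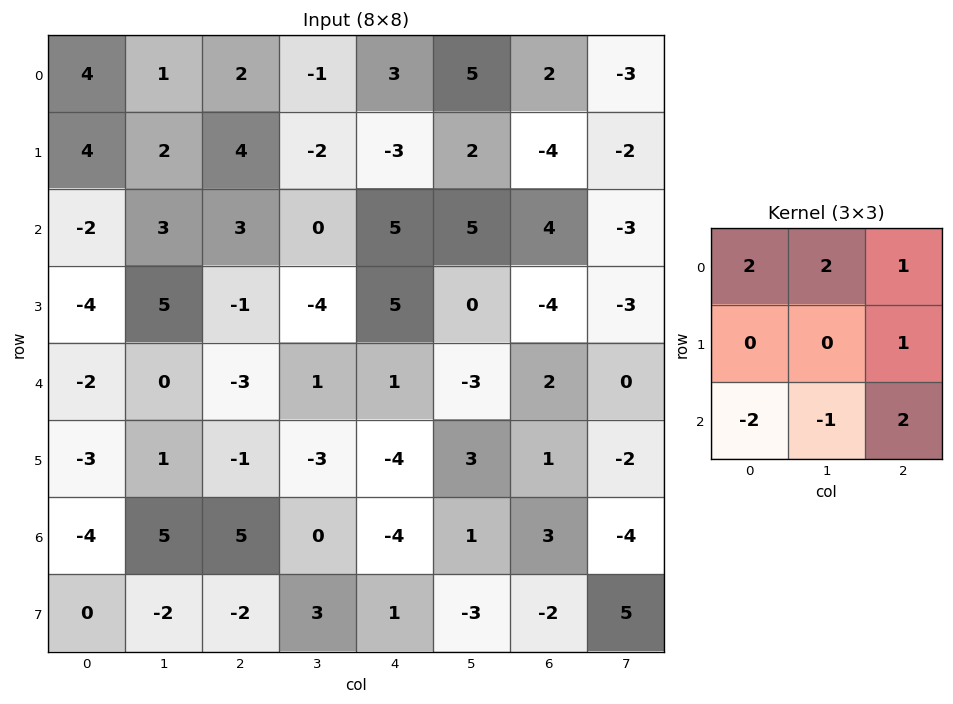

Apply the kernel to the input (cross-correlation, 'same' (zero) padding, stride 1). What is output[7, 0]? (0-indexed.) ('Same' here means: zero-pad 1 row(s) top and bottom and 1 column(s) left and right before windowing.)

-5

The receptive field on the zero-padded input at this output position is [0 -4 5 / 0 0 -2 / 0 0 0]. Elementwise product with the kernel and sum: 0·2 + -4·2 + 5·1 + -2·1 + 0·-2 + 0·-1 + 0·2.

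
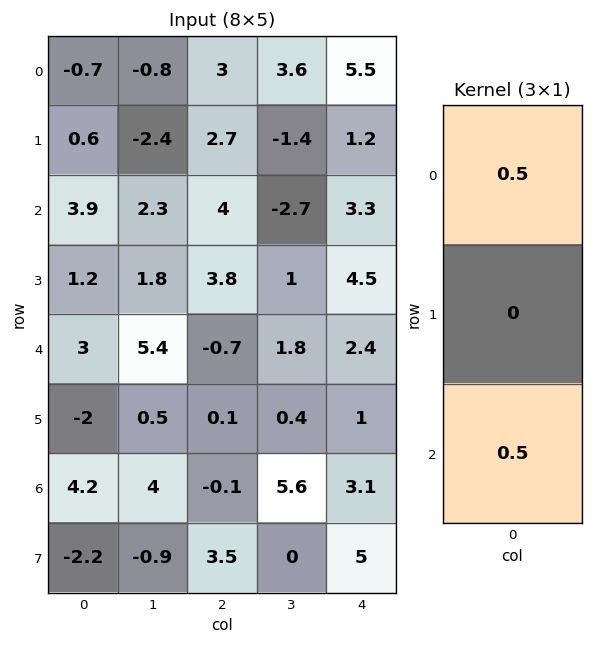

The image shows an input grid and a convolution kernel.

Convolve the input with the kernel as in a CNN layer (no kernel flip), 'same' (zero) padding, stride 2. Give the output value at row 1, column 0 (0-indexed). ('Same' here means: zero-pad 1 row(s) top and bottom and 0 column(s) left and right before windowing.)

0.9

The receptive field on the zero-padded input at this output position is [0.6 / 3.9 / 1.2]. Elementwise product with the kernel and sum: 0.6·0.5 + 1.2·0.5.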